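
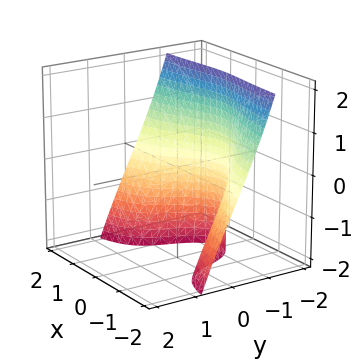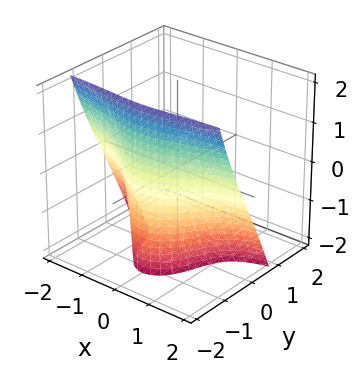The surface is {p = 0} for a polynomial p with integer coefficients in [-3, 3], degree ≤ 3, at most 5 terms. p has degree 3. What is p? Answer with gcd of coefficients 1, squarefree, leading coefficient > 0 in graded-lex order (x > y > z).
2*x^2*y + x^2*z + y^3 + 2

(a) Degree: the shape is more complex than any degree-2 surface, so deg p = 3.
(b) Reading off the gridlines: the surface avoids every integer x-axis point in the box; no z-intercept at any integer in the box.
(c) Fitting integer coefficients to these (and the overall shape) gives p.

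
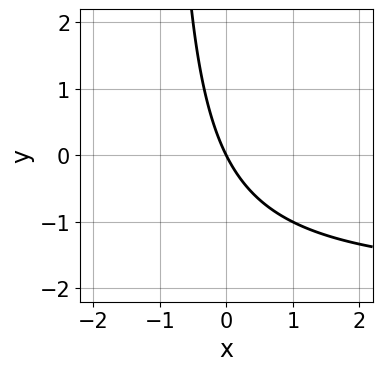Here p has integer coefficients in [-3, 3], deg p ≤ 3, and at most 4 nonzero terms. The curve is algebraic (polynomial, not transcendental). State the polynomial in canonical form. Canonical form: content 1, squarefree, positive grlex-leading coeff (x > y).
(a) Degree: the shape is more complex than any degree-1 curve, so deg p = 2.
(b) Reading off the gridlines: it meets the x-axis at x = 0 (among the integer gridlines); it meets the y-axis at y = 0 (among the integer gridlines).
(c) Fitting integer coefficients to these (and the overall shape) gives p.

x*y + 2*x + y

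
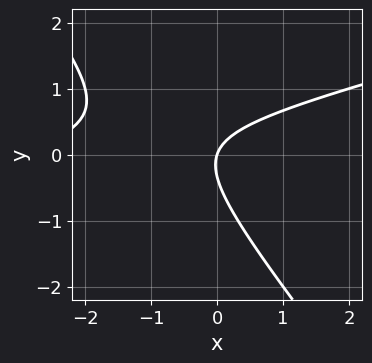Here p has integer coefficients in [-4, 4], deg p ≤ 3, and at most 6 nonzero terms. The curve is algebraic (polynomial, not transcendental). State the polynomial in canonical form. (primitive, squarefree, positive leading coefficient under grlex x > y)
x^2 - 3*x*y - 3*y^2 + 3*x - y

Degree: the shape is more complex than any degree-1 curve, so deg p = 2.
Reading off the gridlines: it crosses the x-axis at the gridline x = 0; it crosses the y-axis at the gridline y = 0.
Together with the visible shape, these determine p as stated.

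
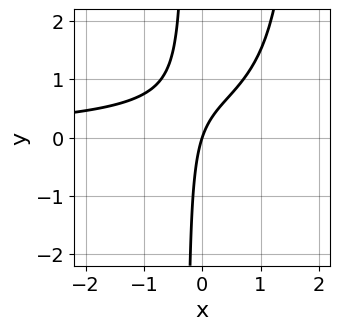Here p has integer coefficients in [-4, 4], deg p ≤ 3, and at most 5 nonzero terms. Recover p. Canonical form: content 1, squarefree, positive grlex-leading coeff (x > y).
2*x^2*y - 3*x*y + 3*x - y

The degree is 3 — the shape is more complex than any degree-2 curve.
Against the integer gridlines: one x-axis crossing is at x = 0; it meets the y-axis at y = 0 (among the integer gridlines).
Solving for integer coefficients yields p as stated.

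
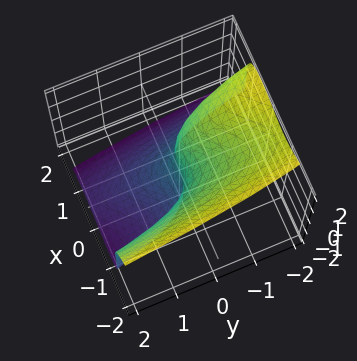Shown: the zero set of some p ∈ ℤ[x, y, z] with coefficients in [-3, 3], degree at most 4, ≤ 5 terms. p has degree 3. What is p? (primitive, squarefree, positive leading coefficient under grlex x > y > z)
First, deg p = 3.
Then, against the integer gridlines: it crosses the z-axis at the gridline z = 0; it meets the y-axis at y = 0 (among the integer gridlines); one x-axis crossing is at x = 0.
Finally, solving for integer coefficients yields p as stated.

3*x^3 - x*z^2 + z^3 + 3*y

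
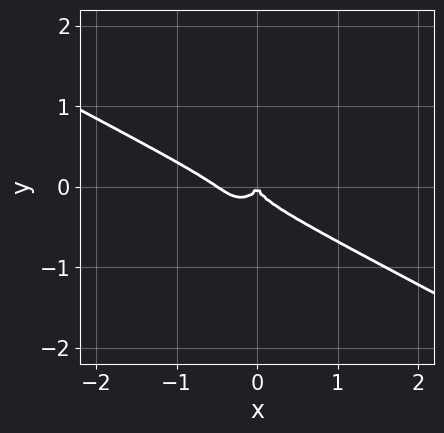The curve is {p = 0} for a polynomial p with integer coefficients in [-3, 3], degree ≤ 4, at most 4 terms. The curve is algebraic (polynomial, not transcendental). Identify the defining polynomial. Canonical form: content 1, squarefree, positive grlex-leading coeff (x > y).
1. The degree is 3 — no degree-2 curve has this shape.
2. From the axis intercepts and sections: one x-axis crossing is at x = 0; one y-axis crossing is at y = 0.
3. Matching integer coefficients to the picture gives p.

2*x^3 + 3*x^2*y + 3*y^3 + x^2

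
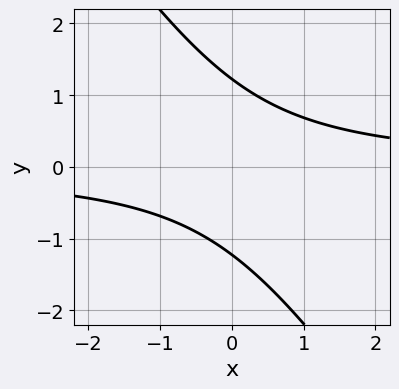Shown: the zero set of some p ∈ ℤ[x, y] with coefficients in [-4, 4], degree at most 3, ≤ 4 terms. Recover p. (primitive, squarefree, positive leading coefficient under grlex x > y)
3*x*y + 2*y^2 - 3

deg p = 2. The shape is more complex than any degree-1 curve.
Checking where it meets the axes: no x-intercept at any integer in the box.
Together with the visible shape, these determine p as stated.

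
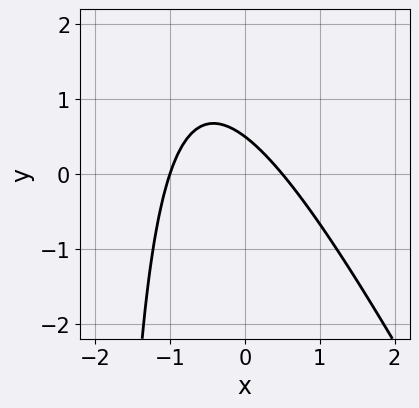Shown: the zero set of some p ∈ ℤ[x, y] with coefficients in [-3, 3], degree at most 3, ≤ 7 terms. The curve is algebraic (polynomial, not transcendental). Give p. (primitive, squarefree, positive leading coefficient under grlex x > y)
First, degree: a generic line meets the curve in up to 2 points, so deg p = 2.
Next, observable constraints: it meets the x-axis at x = -1 (among the integer gridlines).
Finally, these observations pin down the coefficients.

2*x^2 + x*y + x + 2*y - 1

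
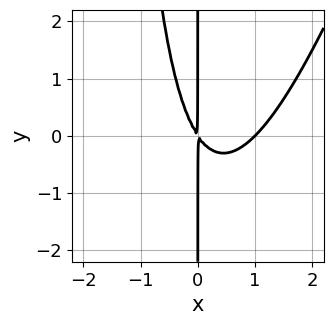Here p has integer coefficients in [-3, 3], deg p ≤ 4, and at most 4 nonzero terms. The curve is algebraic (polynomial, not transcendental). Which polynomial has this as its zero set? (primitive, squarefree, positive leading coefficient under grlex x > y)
3*x^3 - x^2*y - 3*x^2 - 2*x*y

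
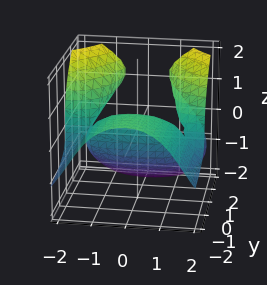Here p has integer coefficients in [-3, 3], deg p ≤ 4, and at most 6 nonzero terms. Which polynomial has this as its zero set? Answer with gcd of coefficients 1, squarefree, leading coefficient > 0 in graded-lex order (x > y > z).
First, degree: a generic line meets the surface in up to 3 points, so deg p = 3.
Next, checking where it meets the axes: the visible x-axis segment lies entirely on the surface; it meets the y-axis at y = 0 (among the integer gridlines); it crosses the z-axis at the gridline z = 0.
Finally, putting this together gives p.

x^2*y - z^3 + 2*y*z - 2*y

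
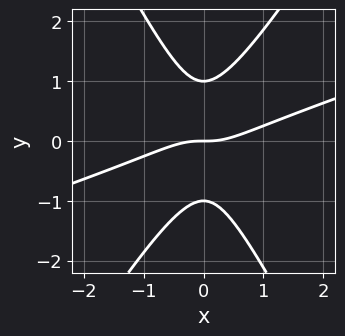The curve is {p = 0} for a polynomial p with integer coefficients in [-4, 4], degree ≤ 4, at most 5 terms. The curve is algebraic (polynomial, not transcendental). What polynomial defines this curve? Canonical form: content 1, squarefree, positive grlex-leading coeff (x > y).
(a) deg p = 3. A generic line meets the curve in up to 3 points.
(b) Observable constraints: the y-axis gridline crossings are at y ∈ {-1, 0, 1}; one x-axis crossing is at x = 0.
(c) Together with the visible shape, these determine p as stated.

x^3 - 3*x^2*y + y^3 - y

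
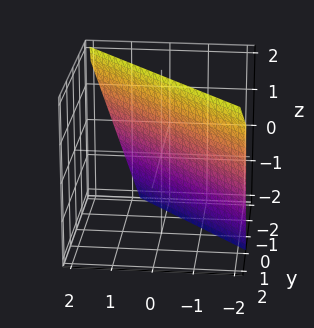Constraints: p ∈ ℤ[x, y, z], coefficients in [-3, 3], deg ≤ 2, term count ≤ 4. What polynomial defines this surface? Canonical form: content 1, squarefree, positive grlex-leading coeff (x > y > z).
First, degree: every cross-section is a straight line — this is a plane, so deg p = 1.
Then, from the axis intercepts and sections: it crosses the z-axis at the gridline z = 2.
Finally, these observations pin down the coefficients.

3*x + 3*y - z + 2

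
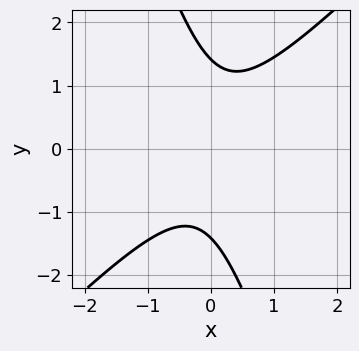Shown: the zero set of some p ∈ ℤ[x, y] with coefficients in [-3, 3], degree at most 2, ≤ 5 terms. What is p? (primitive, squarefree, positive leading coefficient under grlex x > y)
First, the degree is 2 — no degree-1 curve has this shape.
Next, checking where it meets the axes: it misses every integer gridline on the x-axis.
Finally, putting this together gives p.

3*x^2 - 2*x*y - y^2 + 2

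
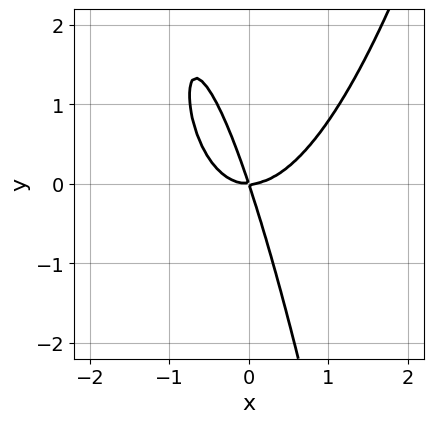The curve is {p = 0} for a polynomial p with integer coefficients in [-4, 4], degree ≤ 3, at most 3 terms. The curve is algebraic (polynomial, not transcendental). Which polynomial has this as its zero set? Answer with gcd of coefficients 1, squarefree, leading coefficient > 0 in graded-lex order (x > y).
1. The degree is 3 — a generic line meets the curve in up to 3 points.
2. From the visible intercepts: it meets the x-axis at x = 0 (among the integer gridlines); it crosses the y-axis at the gridline y = 0.
3. The integer polynomial consistent with all of this is the stated p.

3*x^3 - 3*x*y - y^2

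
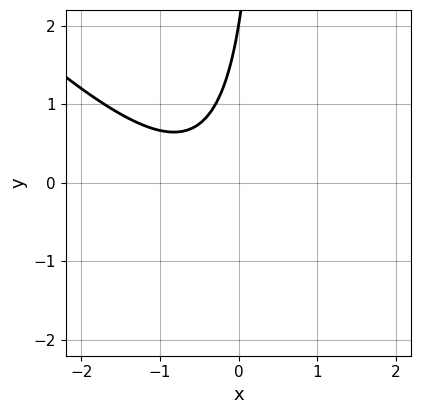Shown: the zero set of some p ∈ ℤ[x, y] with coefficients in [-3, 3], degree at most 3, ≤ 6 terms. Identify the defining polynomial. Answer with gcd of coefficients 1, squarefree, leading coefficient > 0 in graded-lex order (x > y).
(a) The degree is 2 — no degree-1 curve has this shape.
(b) Checking where it meets the axes: one y-axis crossing is at y = 2; the curve avoids every integer x-axis point in the box.
(c) Fitting integer coefficients to these (and the overall shape) gives p.

2*x^2 + 2*x*y + 2*x - y + 2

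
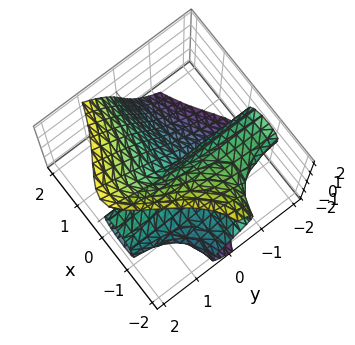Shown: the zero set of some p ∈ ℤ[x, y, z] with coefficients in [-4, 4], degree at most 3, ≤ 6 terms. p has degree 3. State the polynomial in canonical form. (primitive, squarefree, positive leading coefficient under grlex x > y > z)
2*x^2*y + y*z^2 - z^3 + 2*x*y - 2*x*z

1. deg p = 3. No degree-2 surface has this shape.
2. From the axis intercepts and sections: the visible y-axis segment lies entirely on the surface; one z-axis crossing is at z = 0; every point of the x-axis in the box is on the surface.
3. Together with the visible shape, these determine p as stated.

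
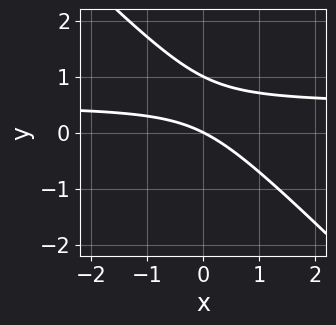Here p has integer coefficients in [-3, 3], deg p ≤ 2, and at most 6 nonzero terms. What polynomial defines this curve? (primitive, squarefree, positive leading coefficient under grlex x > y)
2*x*y + 2*y^2 - x - 2*y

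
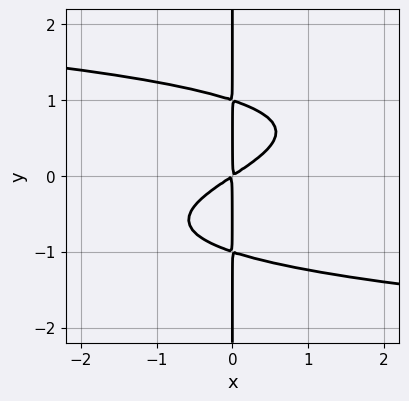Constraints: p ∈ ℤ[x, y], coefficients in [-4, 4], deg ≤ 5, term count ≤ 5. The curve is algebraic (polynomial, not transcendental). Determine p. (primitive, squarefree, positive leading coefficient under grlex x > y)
3*x*y^3 + 2*x^2 - 3*x*y

(a) deg p = 4. No degree-3 curve has this shape.
(b) Observable constraints: every point of the y-axis in the box is on the curve.
(c) Together with the visible shape, these determine p as stated.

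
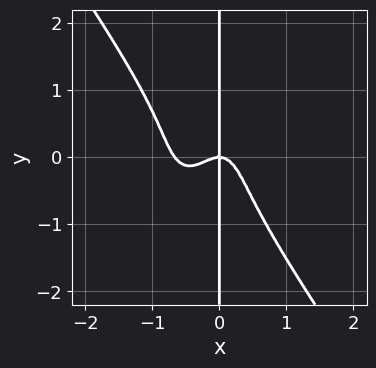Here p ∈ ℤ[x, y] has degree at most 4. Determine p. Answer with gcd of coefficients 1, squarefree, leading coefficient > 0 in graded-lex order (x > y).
3*x^4 + x*y^3 + 2*x^3 + x*y

First, deg p = 4. No degree-3 curve has this shape.
Then, from the axis intercepts and sections: every point of the y-axis in the box is on the curve; one x-axis crossing is at x = 0.
Finally, fitting integer coefficients to these (and the overall shape) gives p.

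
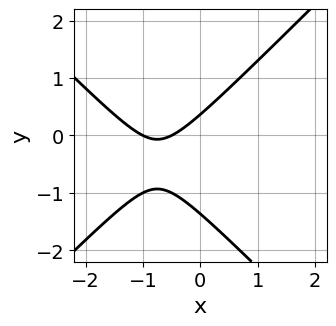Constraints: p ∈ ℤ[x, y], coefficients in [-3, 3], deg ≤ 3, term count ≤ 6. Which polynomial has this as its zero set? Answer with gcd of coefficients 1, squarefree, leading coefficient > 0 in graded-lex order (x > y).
2*x^2 - 2*y^2 + 3*x - 2*y + 1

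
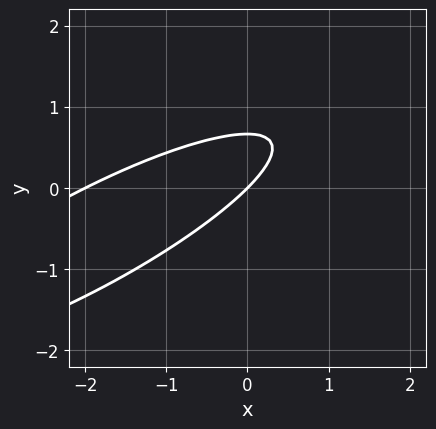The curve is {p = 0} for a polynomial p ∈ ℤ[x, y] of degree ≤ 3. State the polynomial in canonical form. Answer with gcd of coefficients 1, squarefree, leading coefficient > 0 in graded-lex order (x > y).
x^2 - 3*x*y + 3*y^2 + 2*x - 2*y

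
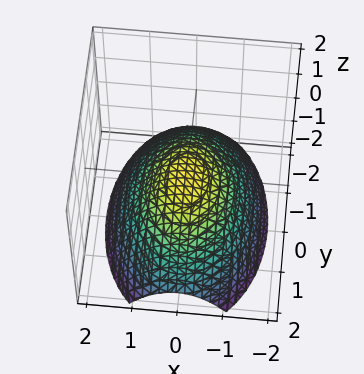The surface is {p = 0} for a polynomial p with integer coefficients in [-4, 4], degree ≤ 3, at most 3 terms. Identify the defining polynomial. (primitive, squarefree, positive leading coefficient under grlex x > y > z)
1. deg p = 2.
2. Symmetries: mirror symmetry y ↦ −y ⇒ only even powers of y; mirror symmetry x ↦ −x ⇒ only even powers of x.
3. Reading off the gridlines: one x-axis crossing is at x = 0; one z-axis crossing is at z = 0; it crosses the y-axis at the gridline y = 0.
4. These observations pin down the coefficients.

2*x^2 + y^2 + 3*z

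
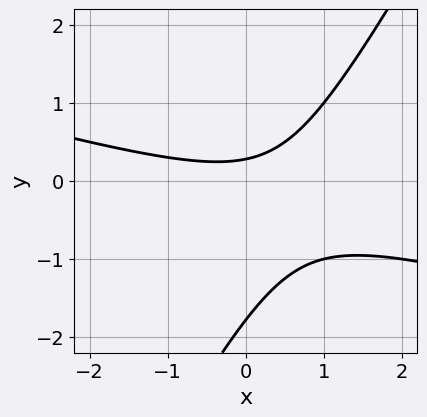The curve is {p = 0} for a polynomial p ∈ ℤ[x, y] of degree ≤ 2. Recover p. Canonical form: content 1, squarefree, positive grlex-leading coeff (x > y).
1. The degree is 2 — the shape is more complex than any degree-1 curve.
2. Against the integer gridlines: the curve avoids every integer x-axis point in the box.
3. These observations pin down the coefficients.

x^2 + 3*x*y - 2*y^2 - 3*y + 1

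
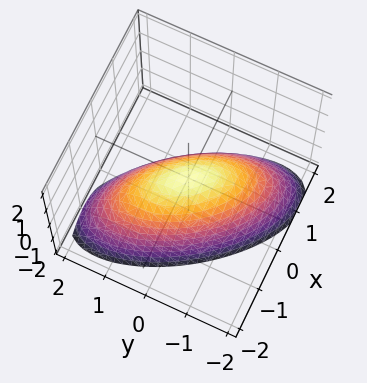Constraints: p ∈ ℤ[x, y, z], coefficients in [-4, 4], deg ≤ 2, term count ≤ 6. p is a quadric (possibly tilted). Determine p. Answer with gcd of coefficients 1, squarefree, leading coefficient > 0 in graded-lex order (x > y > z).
The degree is 2 — a generic line meets the surface in up to 2 points.
From the visible intercepts: it meets the x-axis at x = 0 (among the integer gridlines); it crosses the y-axis at the gridline y = 0; it meets the z-axis at z = 0 (among the integer gridlines).
Together with the visible shape, these determine p as stated.

3*x^2 + 3*x*y + 2*y^2 + 3*z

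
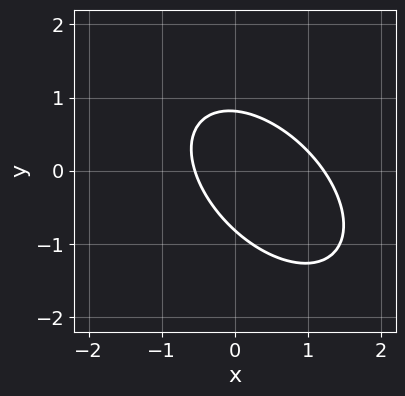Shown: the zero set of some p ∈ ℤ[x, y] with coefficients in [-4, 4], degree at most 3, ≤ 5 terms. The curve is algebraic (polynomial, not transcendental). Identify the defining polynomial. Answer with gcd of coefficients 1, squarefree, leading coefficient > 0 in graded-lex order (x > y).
First, deg p = 2.
Finally, the integer polynomial consistent with all of this is the stated p.

3*x^2 + 3*x*y + 3*y^2 - 2*x - 2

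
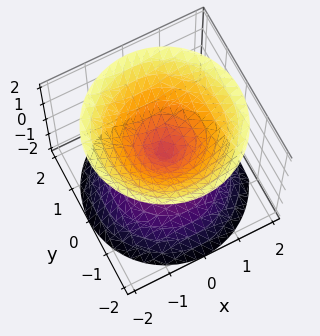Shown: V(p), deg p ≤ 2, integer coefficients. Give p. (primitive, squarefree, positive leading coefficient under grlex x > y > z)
First, the picture has 2 separate pieces. They look like related sheets of one shape, so recover p as a whole.
Then, the degree is 2 — two nappes meeting at a single point; a quadric.
Next, symmetries: the z ↦ −z reflection is a symmetry, so z appears only in even powers; the surface is invariant under rotation about z: p = q(x² + y², z).
Then, against the integer gridlines: one y-axis crossing is at y = 0; one z-axis crossing is at z = 0; it meets the x-axis at x = 0 (among the integer gridlines); a circular section at z = -1 has radius exactly 1.
Finally, solving for integer coefficients yields p as stated.

x^2 + y^2 - z^2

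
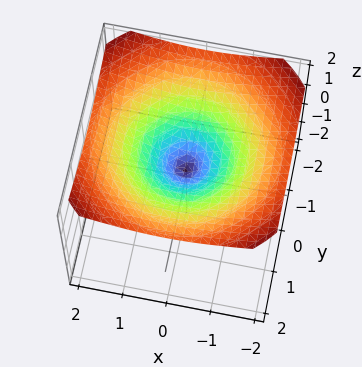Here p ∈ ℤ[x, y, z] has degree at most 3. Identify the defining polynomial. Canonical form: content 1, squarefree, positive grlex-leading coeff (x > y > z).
3*z^3 - 3*x^2 - 3*y^2 - z^2

1. Degree: the shape is more complex than any degree-2 surface, so deg p = 3.
2. Solving for integer coefficients yields p as stated.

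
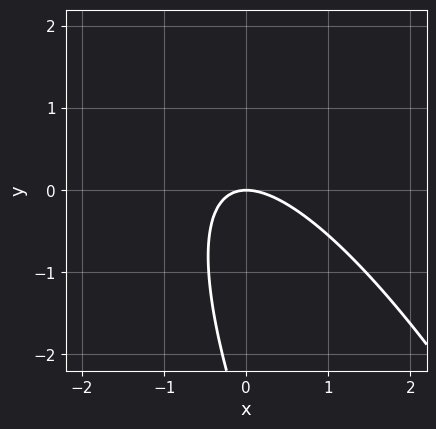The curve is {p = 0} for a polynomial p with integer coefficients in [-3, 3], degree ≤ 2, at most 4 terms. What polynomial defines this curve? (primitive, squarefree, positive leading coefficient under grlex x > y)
First, deg p = 2. No degree-1 curve has this shape.
Next, against the integer gridlines: it meets the y-axis at y = 0 (among the integer gridlines); it crosses the x-axis at the gridline x = 0.
Finally, the integer polynomial consistent with all of this is the stated p.

3*x^2 + 3*x*y + y^2 + 3*y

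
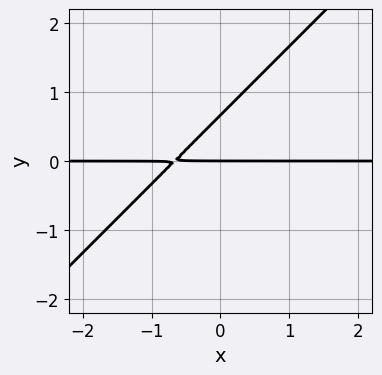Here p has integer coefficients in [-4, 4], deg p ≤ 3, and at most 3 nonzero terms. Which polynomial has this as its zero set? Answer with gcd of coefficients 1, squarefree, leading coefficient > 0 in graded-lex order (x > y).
Degree: a generic line meets the curve in up to 2 points, so deg p = 2.
Reading off the gridlines: every point of the x-axis in the box is on the curve; one y-axis crossing is at y = 0.
Assembling these constraints gives the stated polynomial.

3*x*y - 3*y^2 + 2*y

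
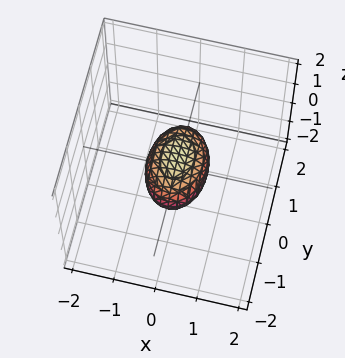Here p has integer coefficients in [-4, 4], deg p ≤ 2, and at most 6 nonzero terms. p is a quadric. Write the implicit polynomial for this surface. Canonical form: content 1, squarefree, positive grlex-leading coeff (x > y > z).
2*x^2 + y^2 + 2*z^2 - 1

1. Degree: a closed, bounded, convex surface; a quadric, so deg p = 2.
2. Symmetries: it's symmetric under y → −y, forcing even powers of y; it's symmetric under x → −x, forcing even powers of x; mirror symmetry z ↦ −z ⇒ only even powers of z.
3. From the visible intercepts: among the integer gridlines, it crosses the y-axis at y ∈ {-1, 1}.
4. Fitting integer coefficients to these (and the overall shape) gives p.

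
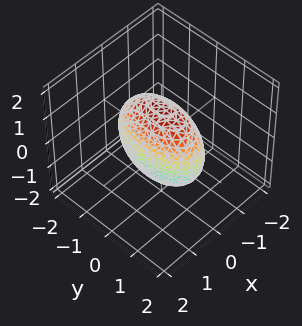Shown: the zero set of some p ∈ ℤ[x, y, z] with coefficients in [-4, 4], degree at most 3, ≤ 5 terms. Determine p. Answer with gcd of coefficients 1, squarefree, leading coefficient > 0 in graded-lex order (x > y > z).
1. deg p = 2. Bounded and convex; a quadric.
2. Symmetries: it's symmetric under y → −y, forcing even powers of y; it's symmetric under x → −x, forcing even powers of x; mirror symmetry z ↦ −z ⇒ only even powers of z.
3. Solving for integer coefficients yields p as stated.

3*x^2 + y^2 + z^2 - 2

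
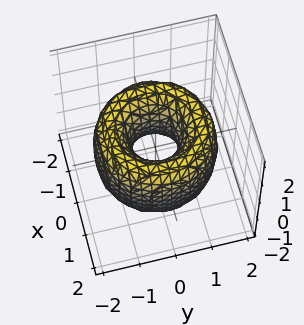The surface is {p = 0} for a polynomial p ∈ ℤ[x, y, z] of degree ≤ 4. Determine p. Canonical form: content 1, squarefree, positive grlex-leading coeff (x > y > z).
x^4 + 2*x^2*y^2 + y^4 - 3*x^2 - 3*y^2 + z^2 + 1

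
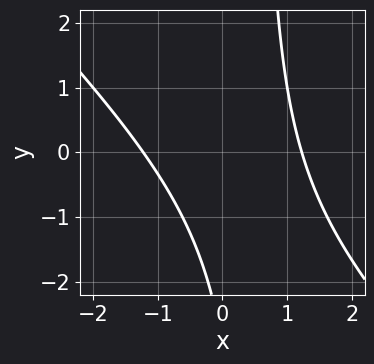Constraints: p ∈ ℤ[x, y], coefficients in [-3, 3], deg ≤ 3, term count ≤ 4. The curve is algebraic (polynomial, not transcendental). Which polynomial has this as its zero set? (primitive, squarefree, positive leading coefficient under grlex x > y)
2*x^2 + 2*x*y - y - 3

1. The degree is 2 — the shape is more complex than any degree-1 curve.
2. From the visible intercepts: it misses every integer gridline on the y-axis.
3. These observations pin down the coefficients.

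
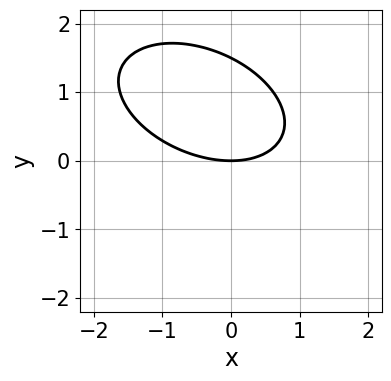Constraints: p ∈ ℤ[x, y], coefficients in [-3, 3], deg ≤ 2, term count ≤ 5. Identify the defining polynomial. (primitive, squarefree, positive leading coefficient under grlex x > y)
(a) deg p = 2.
(b) Observable constraints: it meets the x-axis at x = 0 (among the integer gridlines); it crosses the y-axis at the gridline y = 0.
(c) Putting this together gives p.

x^2 + x*y + 2*y^2 - 3*y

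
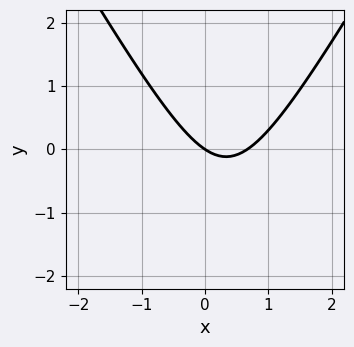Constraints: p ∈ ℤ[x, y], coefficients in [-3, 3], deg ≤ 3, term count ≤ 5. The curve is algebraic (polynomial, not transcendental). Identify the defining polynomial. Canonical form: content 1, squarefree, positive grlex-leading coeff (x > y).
3*x^2 - y^2 - 2*x - 3*y

First, deg p = 2. A generic line meets the curve in up to 2 points.
Next, observable constraints: one y-axis crossing is at y = 0; one x-axis crossing is at x = 0.
Finally, the integer polynomial consistent with all of this is the stated p.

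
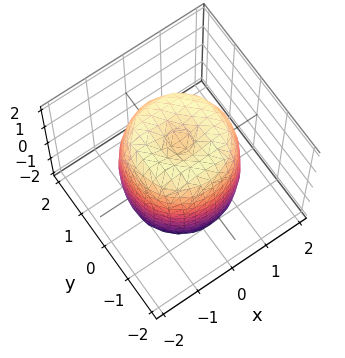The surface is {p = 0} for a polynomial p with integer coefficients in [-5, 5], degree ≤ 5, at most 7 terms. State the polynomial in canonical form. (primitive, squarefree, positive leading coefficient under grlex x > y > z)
First, degree: a generic line meets the surface in up to 4 points, so deg p = 4.
Then, symmetries: rotational symmetry about the z-axis ⇒ p depends on x, y only through x² + y².
Then, from the axis intercepts and sections: a circular section at z = -1 has radius between 1 and 2.
Finally, the integer polynomial consistent with all of this is the stated p.

2*x^4 + 4*x^2*y^2 + 2*y^4 - 3*x^2 - 3*y^2 + z^2 - 2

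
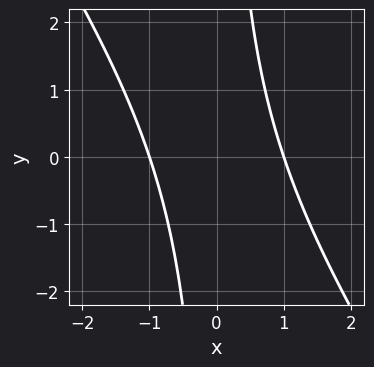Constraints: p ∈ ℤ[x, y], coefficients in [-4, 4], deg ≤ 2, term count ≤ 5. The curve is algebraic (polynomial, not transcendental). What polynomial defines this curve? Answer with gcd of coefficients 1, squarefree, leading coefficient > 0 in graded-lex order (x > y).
3*x^2 + 2*x*y - 3

deg p = 2. A generic line meets the curve in up to 2 points.
From the visible intercepts: no y-intercept at any integer in the box; among the integer gridlines, it crosses the x-axis at x ∈ {-1, 1}.
The integer polynomial consistent with all of this is the stated p.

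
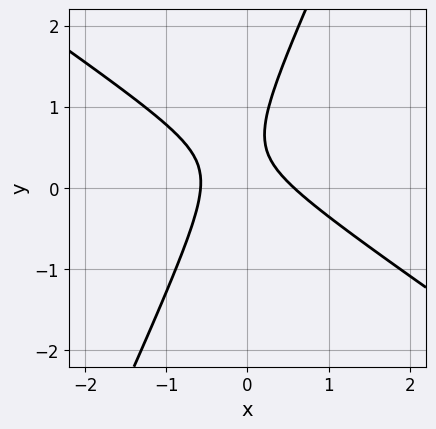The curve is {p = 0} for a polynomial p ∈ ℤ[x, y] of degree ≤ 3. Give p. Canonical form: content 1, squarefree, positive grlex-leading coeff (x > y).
3*x^2 + 3*x*y - 2*y^2 + 2*y - 1

1. The degree is 2 — the shape is more complex than any degree-1 curve.
2. Reading off the gridlines: no y-intercept at any integer in the box.
3. Matching integer coefficients to the picture gives p.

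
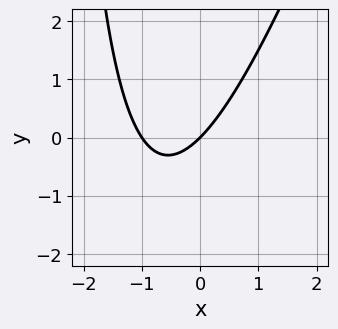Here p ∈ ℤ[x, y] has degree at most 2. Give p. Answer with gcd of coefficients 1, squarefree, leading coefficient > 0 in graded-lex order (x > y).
3*x^2 - x*y + 3*x - 3*y

1. The degree is 2 — the shape is more complex than any degree-1 curve.
2. From the visible intercepts: the x-axis gridline crossings are at x ∈ {-1, 0}; one y-axis crossing is at y = 0.
3. These observations pin down the coefficients.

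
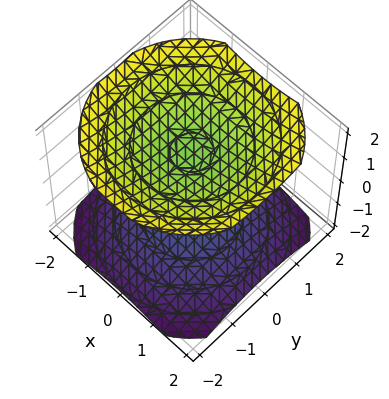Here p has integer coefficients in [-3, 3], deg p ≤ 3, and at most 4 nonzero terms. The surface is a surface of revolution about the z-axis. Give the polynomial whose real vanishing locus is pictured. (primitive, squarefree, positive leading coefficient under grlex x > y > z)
First, there are 2 components. Treating them together as one polynomial.
Then, degree: no degree-1 surface has this shape, so deg p = 2.
Next, symmetries: the z-axis is an axis of rotation, so x and y enter only as x² + y².
Then, from the axis intercepts and sections: it misses every integer gridline on the x-axis; no y-intercept at any integer in the box.
Finally, these observations pin down the coefficients.

x^2 + y^2 - 2*z^2 + 3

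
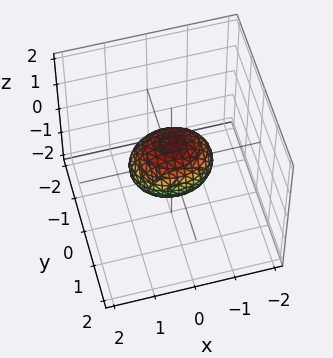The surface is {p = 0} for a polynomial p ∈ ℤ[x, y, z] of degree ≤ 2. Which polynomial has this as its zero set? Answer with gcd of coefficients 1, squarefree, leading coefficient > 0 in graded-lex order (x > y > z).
First, deg p = 2.
Then, symmetries: it's symmetric under x → −x, forcing even powers of x; mirror symmetry y ↦ −y ⇒ only even powers of y; mirror symmetry z ↦ −z ⇒ only even powers of z.
Next, reading off the gridlines: among the integer gridlines, it crosses the x-axis at x ∈ {-1, 1}.
Finally, assembling these constraints gives the stated polynomial.

2*x^2 + 3*y^2 + 3*z^2 - 2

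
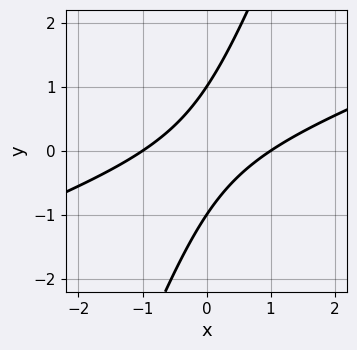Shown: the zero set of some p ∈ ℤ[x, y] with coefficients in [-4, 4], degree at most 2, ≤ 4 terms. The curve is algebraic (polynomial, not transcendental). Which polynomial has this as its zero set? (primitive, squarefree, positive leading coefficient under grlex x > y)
(a) deg p = 2.
(b) Observable constraints: the y-axis gridline crossings are at y ∈ {-1, 1}; the x-axis gridline crossings are at x ∈ {-1, 1}.
(c) The integer polynomial consistent with all of this is the stated p.

x^2 - 3*x*y + y^2 - 1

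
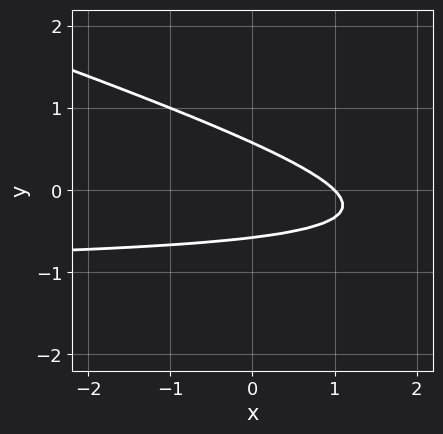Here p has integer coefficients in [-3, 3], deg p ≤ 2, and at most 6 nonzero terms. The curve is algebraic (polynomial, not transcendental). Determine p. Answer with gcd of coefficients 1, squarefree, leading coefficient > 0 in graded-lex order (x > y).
x*y + 3*y^2 + x - 1

(a) deg p = 2. The shape is more complex than any degree-1 curve.
(b) Observable constraints: it crosses the x-axis at the gridline x = 1.
(c) Matching integer coefficients to the picture gives p.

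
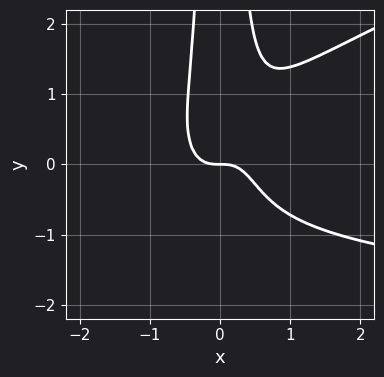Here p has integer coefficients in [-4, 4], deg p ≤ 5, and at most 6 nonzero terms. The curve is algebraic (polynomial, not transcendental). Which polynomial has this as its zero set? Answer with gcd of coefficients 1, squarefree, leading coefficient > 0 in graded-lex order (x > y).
The degree is 4 — the shape is more complex than any degree-3 curve.
Checking where it meets the axes: one y-axis crossing is at y = 0; it crosses the x-axis at the gridline x = 0.
Together with the visible shape, these determine p as stated.

x^3*y - 3*x^2*y^2 + 3*x^3 + y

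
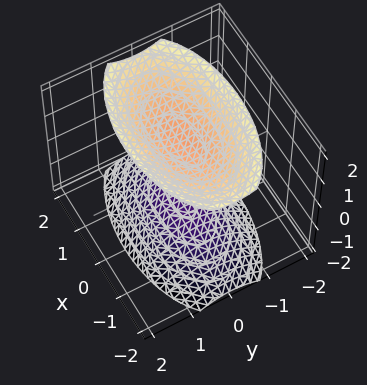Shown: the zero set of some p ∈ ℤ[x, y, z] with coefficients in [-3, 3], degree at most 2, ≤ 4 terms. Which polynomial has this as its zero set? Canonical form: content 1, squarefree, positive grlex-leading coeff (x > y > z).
x^2 + 3*y^2 - 2*z^2 + 3

1. There are 2 components.
2. The degree is 2 — two sheets facing apart; a quadric.
3. Symmetries: mirror symmetry z ↦ −z ⇒ only even powers of z; it's symmetric under x → −x, forcing even powers of x; it's symmetric under y → −y, forcing even powers of y.
4. Against the integer gridlines: it misses every integer gridline on the y-axis; no x-intercept at any integer in the box.
5. These observations pin down the coefficients.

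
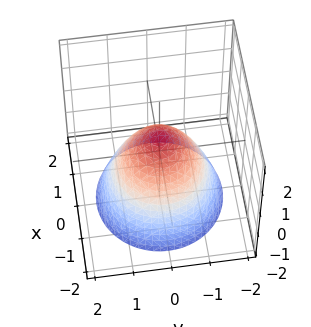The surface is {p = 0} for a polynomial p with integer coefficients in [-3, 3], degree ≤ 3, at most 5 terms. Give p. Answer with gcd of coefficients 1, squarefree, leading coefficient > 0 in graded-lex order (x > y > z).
(a) deg p = 2. The shape is more complex than any degree-1 surface.
(b) By symmetry, every cross-section ⟂ z is a circle, so x, y appear only via x² + y².
(c) From the axis intercepts and sections: a circular section at z = -1 has radius between 1 and 2.
(d) Matching integer coefficients to the picture gives p.

3*x^2 + 3*y^2 + 3*z - 2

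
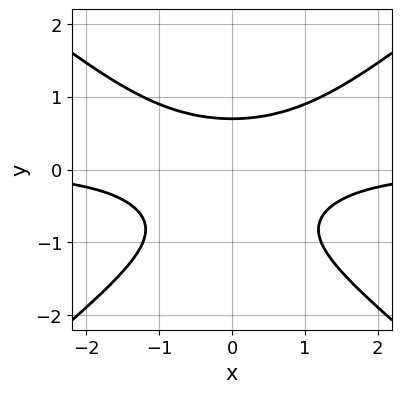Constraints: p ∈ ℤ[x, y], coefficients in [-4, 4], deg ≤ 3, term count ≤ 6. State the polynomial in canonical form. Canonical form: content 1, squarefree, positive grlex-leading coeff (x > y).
2*x^2*y - 3*y^3 - 2*y^2 + 2

1. Degree: no degree-2 curve has this shape, so deg p = 3.
2. Symmetries: the x ↦ −x reflection is a symmetry, so x appears only in even powers.
3. From the axis intercepts and sections: no x-intercept at any integer in the box.
4. Solving for integer coefficients yields p as stated.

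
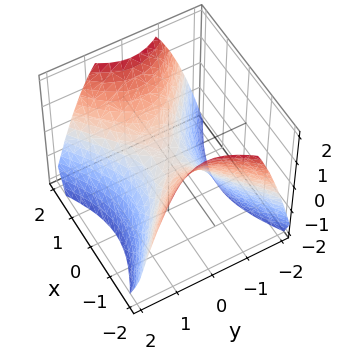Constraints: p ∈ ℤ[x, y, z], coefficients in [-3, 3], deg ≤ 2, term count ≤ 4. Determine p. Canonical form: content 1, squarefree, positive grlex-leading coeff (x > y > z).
First, deg p = 2. A hyperbolic paraboloid; a quadric.
Then, symmetries: the y ↦ −y reflection is a symmetry, so y appears only in even powers; mirror symmetry x ↦ −x ⇒ only even powers of x.
Next, from the axis intercepts and sections: it crosses the z-axis at the gridline z = 0; it crosses the x-axis at the gridline x = 0.
Finally, putting this together gives p.

2*x^2 - 3*y^2 - 3*z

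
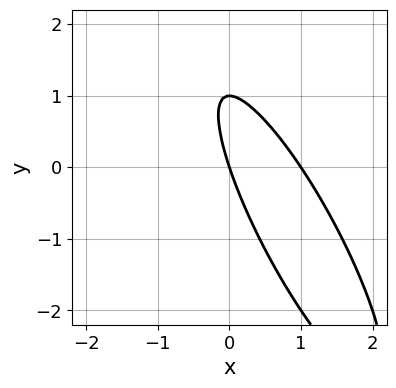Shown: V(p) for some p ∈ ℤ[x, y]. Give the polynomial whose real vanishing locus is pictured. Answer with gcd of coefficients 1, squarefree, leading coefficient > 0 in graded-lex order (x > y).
3*x^2 + 3*x*y + y^2 - 3*x - y

(a) deg p = 2. A generic line meets the curve in up to 2 points.
(b) Checking where it meets the axes: among the integer gridlines, it crosses the y-axis at y ∈ {0, 1}; among the integer gridlines, it crosses the x-axis at x ∈ {0, 1}.
(c) Assembling these constraints gives the stated polynomial.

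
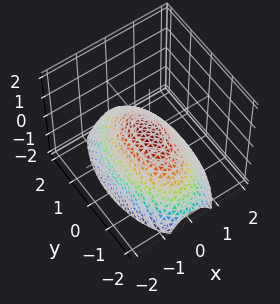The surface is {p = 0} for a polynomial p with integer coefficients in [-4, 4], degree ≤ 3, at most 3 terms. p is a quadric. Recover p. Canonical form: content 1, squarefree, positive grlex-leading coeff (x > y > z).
First, deg p = 2.
Then, symmetries: the y ↦ −y reflection is a symmetry, so y appears only in even powers; the x ↦ −x reflection is a symmetry, so x appears only in even powers.
Next, reading off the gridlines: it crosses the y-axis at the gridline y = 0; it crosses the z-axis at the gridline z = 0.
Finally, putting this together gives p.

3*x^2 + y^2 + 3*z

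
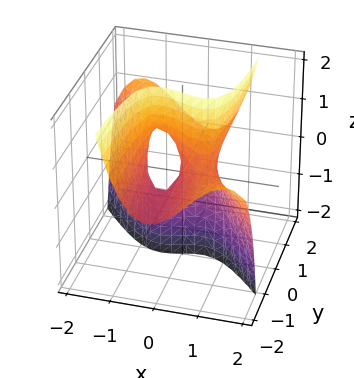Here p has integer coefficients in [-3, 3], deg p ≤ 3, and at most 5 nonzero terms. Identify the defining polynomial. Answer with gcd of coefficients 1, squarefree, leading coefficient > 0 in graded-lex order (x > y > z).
3*x^3 + 3*x^2*y - 3*y*z - 2*x

(a) The degree is 3 — the shape is more complex than any degree-2 surface.
(b) Reading off the gridlines: the visible y-axis segment lies entirely on the surface; every point of the z-axis in the box is on the surface; it meets the x-axis at x = 0 (among the integer gridlines).
(c) Fitting integer coefficients to these (and the overall shape) gives p.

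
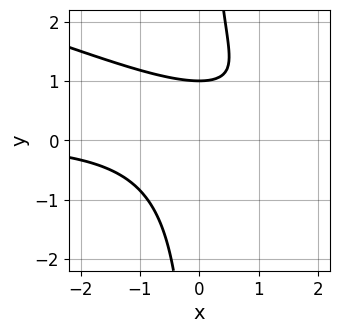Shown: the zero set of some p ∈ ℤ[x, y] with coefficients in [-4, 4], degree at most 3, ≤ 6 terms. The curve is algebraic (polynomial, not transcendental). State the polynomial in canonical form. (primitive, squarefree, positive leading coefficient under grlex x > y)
x^2*y + 3*x*y^2 - 3*x*y - 3*y + 3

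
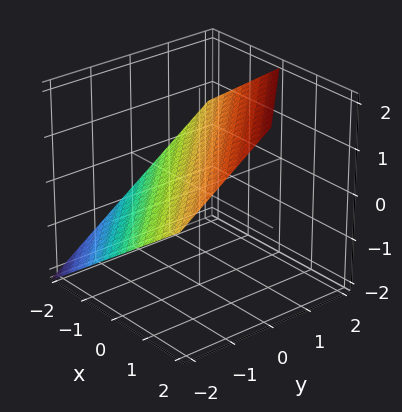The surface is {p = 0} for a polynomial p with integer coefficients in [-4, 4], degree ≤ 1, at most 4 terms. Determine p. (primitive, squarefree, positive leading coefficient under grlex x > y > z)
Degree: the surface is flat (a plane), so deg p = 1.
From the visible intercepts: it meets the x-axis at x = -1 (among the integer gridlines); one y-axis crossing is at y = -1.
Matching integer coefficients to the picture gives p.

2*x + 2*y - 3*z + 2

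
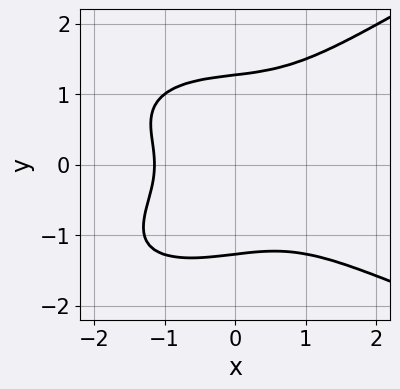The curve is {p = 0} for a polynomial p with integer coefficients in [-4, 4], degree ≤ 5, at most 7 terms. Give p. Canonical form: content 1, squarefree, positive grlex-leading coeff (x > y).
First, deg p = 4. A generic line meets the curve in up to 4 points.
Finally, solving for integer coefficients yields p as stated.

x*y^3 - 3*y^4 + 2*x^3 + 3*y^2 + 3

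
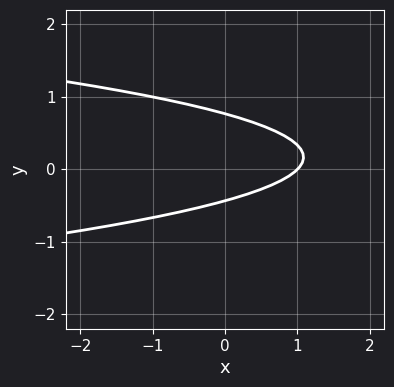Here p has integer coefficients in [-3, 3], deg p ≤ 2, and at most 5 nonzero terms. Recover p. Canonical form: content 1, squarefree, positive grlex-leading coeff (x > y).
Degree: no degree-1 curve has this shape, so deg p = 2.
From the axis intercepts and sections: it crosses the x-axis at the gridline x = 1.
Fitting integer coefficients to these (and the overall shape) gives p.

3*y^2 + x - y - 1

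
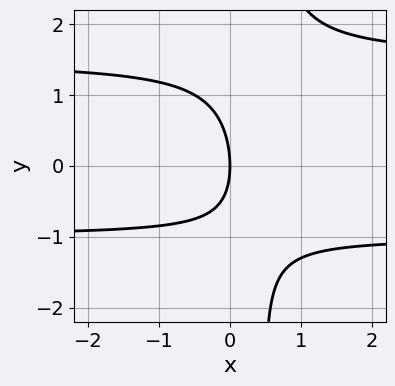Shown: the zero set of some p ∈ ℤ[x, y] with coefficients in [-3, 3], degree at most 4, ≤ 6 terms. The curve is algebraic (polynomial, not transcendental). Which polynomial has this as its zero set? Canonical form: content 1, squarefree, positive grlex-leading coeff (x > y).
(a) Degree: the shape is more complex than any degree-2 curve, so deg p = 3.
(b) Reading off the gridlines: it meets the x-axis at x = 0 (among the integer gridlines); it crosses the y-axis at the gridline y = 0.
(c) Putting this together gives p.

2*x*y^2 - x*y - y^2 - 3*x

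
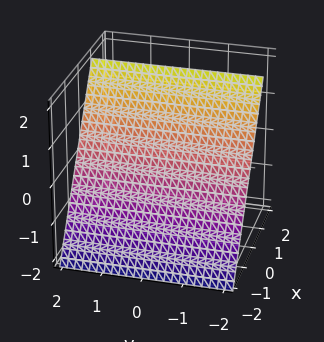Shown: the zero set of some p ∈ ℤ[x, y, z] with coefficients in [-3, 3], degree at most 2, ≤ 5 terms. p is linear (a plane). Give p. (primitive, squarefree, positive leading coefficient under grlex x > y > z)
3*x - 2*z + 2

(a) deg p = 1.
(b) From the visible intercepts: the surface avoids every integer y-axis point in the box; it meets the z-axis at z = 1 (among the integer gridlines).
(c) These observations pin down the coefficients.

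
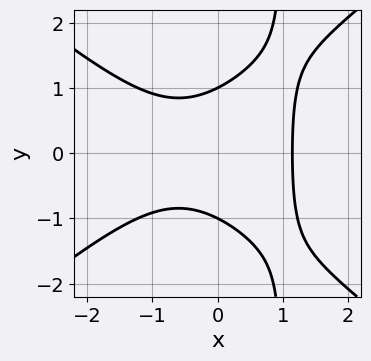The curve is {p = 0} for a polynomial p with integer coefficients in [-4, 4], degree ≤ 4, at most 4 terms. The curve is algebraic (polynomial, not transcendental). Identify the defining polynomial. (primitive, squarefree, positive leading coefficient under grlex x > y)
1. The degree is 3 — no degree-2 curve has this shape.
2. Symmetries: mirror symmetry y ↦ −y ⇒ only even powers of y.
3. From the visible intercepts: among the integer gridlines, it crosses the y-axis at y ∈ {-1, 1}.
4. Fitting integer coefficients to these (and the overall shape) gives p.

2*x^3 - 3*x*y^2 + 3*y^2 - 3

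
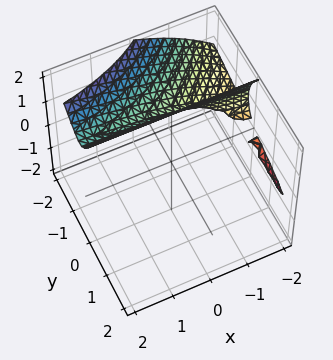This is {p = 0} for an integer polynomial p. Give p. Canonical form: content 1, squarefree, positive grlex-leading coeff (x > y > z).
x*y^2 - z^3 + 3*y^2 + 3*y*z + 2*z^2

1. The picture has 2 separate pieces.
2. The degree is 3 — a generic line meets the surface in up to 3 points.
3. From the axis intercepts and sections: it crosses the z-axis at the gridline z = 2; every point of the x-axis in the box is on the surface.
4. Solving for integer coefficients yields p as stated.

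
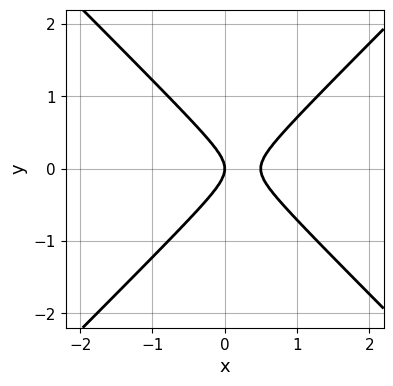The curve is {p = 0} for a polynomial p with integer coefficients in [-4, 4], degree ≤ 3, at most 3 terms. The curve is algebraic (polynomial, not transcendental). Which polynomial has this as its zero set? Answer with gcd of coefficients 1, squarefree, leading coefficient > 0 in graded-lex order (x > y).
2*x^2 - 2*y^2 - x

First, degree: the shape is more complex than any degree-1 curve, so deg p = 2.
Then, symmetries: it's symmetric under y → −y, forcing even powers of y.
Then, against the integer gridlines: it crosses the y-axis at the gridline y = 0; it crosses the x-axis at the gridline x = 0.
Finally, putting this together gives p.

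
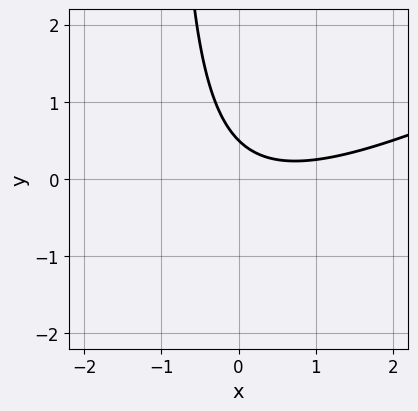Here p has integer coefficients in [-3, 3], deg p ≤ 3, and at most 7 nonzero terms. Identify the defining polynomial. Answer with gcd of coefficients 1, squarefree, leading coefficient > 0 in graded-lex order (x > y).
x^2 - 2*x*y - x - 2*y + 1

First, deg p = 2. No degree-1 curve has this shape.
Then, observable constraints: no x-intercept at any integer in the box.
Finally, matching integer coefficients to the picture gives p.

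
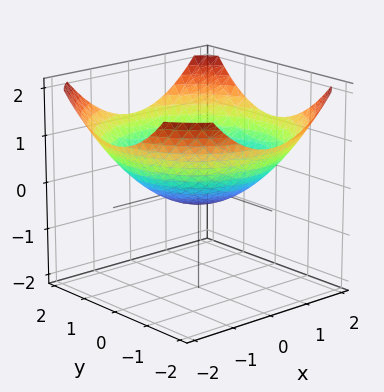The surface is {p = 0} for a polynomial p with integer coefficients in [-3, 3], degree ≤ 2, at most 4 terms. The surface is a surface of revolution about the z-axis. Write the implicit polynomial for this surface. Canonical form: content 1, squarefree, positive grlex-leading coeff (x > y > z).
x^2 + y^2 - 3*z - 1

deg p = 2.
Symmetries: the surface is invariant under rotation about z: p = q(x² + y², z).
From the axis intercepts and sections: among the integer gridlines, it crosses the y-axis at y ∈ {-1, 1}; a circular section at z = 0 has radius exactly 1.
Matching integer coefficients to the picture gives p.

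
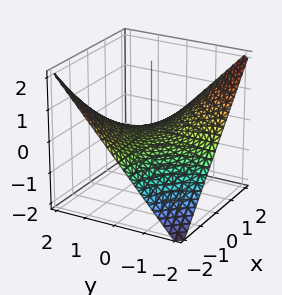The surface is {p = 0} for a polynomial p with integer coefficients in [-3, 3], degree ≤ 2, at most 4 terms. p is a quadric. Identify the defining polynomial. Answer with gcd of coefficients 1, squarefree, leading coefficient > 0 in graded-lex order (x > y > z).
x*y + 2*z

deg p = 2. A hyperbolic paraboloid; a quadric.
From the visible intercepts: every point of the x-axis in the box is on the surface; every point of the y-axis in the box is on the surface; it meets the z-axis at z = 0 (among the integer gridlines).
The integer polynomial consistent with all of this is the stated p.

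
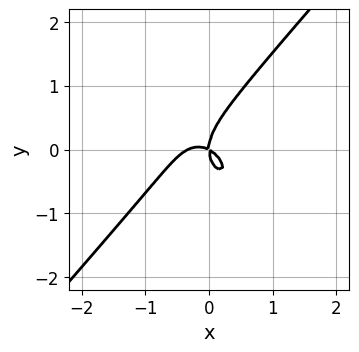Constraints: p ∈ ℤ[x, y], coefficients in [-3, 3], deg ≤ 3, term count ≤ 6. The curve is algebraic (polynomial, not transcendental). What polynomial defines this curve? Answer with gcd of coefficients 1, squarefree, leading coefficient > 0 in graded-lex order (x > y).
1. Degree: a generic line meets the curve in up to 3 points, so deg p = 3.
2. Reading off the gridlines: it meets the y-axis at y = 0 (among the integer gridlines); it crosses the x-axis at the gridline x = 0.
3. Fitting integer coefficients to these (and the overall shape) gives p.

3*x^3 - 2*y^3 + x^2 + 2*x*y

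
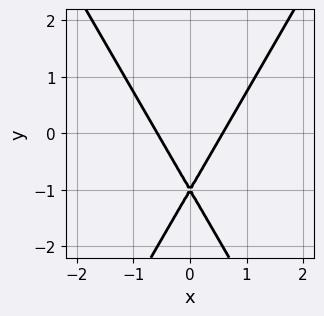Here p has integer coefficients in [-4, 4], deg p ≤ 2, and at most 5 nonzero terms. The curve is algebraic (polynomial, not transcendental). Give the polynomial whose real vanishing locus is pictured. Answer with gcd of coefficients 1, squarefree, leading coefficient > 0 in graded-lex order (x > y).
3*x^2 - y^2 - 2*y - 1

The degree is 2 — no degree-1 curve has this shape.
Symmetries: mirror symmetry x ↦ −x ⇒ only even powers of x.
Reading off the gridlines: it crosses the y-axis at the gridline y = -1.
These observations pin down the coefficients.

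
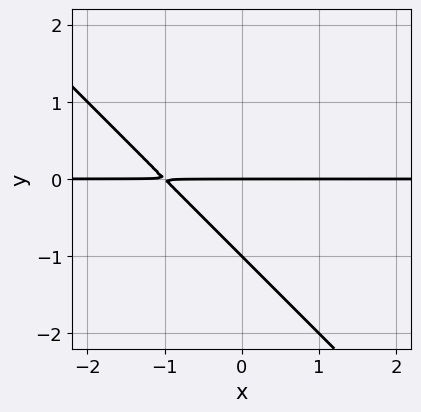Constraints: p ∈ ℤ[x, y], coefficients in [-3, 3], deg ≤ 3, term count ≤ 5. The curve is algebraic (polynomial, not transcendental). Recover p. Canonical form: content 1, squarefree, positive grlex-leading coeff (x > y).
1. deg p = 2.
2. Observable constraints: the visible x-axis segment lies entirely on the curve; the y-axis gridline crossings are at y ∈ {-1, 0}.
3. These observations pin down the coefficients.

x*y + y^2 + y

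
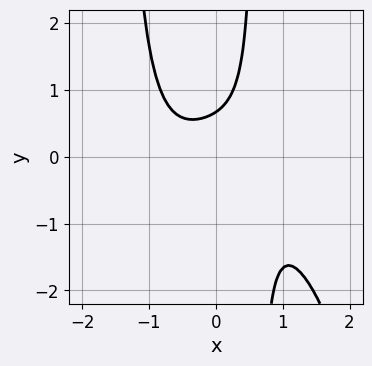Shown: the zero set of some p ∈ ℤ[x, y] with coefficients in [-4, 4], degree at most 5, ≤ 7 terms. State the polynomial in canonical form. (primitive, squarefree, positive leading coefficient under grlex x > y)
1. deg p = 4. The shape is more complex than any degree-3 curve.
2. From the axis intercepts and sections: it misses every integer gridline on the x-axis.
3. Together with the visible shape, these determine p as stated.

3*x^4 + 3*x^2*y + 3*x*y - 3*y + 2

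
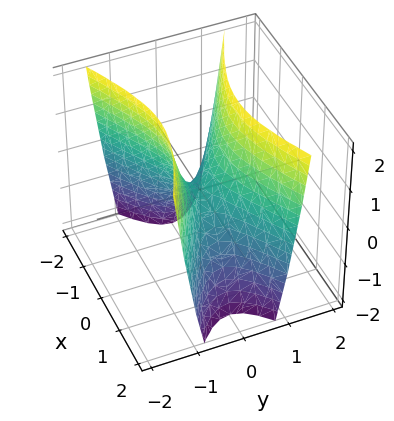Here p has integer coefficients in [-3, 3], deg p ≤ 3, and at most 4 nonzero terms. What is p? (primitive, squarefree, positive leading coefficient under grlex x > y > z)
1. Degree: a saddle surface; a quadric, so deg p = 2.
2. Symmetries: the y ↦ −y reflection is a symmetry, so y appears only in even powers; mirror symmetry x ↦ −x ⇒ only even powers of x.
3. Checking where it meets the axes: it crosses the y-axis at the gridline y = 0; it crosses the x-axis at the gridline x = 0.
4. Together with the visible shape, these determine p as stated.

x^2 - 3*y^2 + z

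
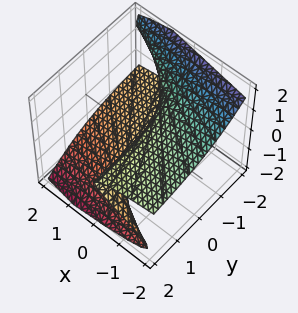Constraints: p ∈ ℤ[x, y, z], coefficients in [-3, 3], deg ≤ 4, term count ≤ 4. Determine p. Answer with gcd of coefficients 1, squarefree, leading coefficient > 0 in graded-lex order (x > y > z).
3*y*z^2 + 3*z^3 + 2*x

First, the degree is 3 — the shape is more complex than any degree-2 surface.
Then, against the integer gridlines: it crosses the x-axis at the gridline x = 0; it crosses the z-axis at the gridline z = 0.
Finally, putting this together gives p. Check: (0, -1, 0) on the y-axis lies on the surface, and p(0, -1, 0) = 0. ✓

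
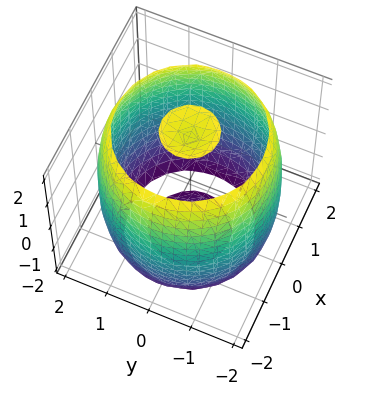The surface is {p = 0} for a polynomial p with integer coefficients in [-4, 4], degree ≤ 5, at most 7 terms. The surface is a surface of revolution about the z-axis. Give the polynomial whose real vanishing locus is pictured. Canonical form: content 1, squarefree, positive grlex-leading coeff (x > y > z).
x^4 + 2*x^2*y^2 + y^4 - 3*x^2 - 3*y^2 + z^2 - 3

I count 3 distinct pieces.
deg p = 4.
Symmetry: the surface is invariant under rotation about z: p = q(x² + y², z).
Checking where it meets the axes: a circular section at z = -1 has radius between 1 and 2.
Solving for integer coefficients yields p as stated.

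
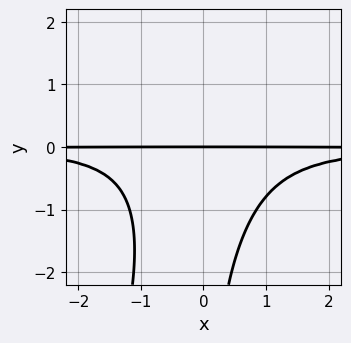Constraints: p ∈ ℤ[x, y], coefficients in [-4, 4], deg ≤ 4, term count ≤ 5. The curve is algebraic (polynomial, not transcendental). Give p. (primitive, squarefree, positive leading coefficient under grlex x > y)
First, degree: a generic line meets the curve in up to 4 points, so deg p = 4.
Next, reading off the gridlines: every point of the x-axis in the box is on the curve; it meets the y-axis at y = 0 (among the integer gridlines).
Finally, assembling these constraints gives the stated polynomial.

3*x^2*y^2 - x*y^3 + 3*y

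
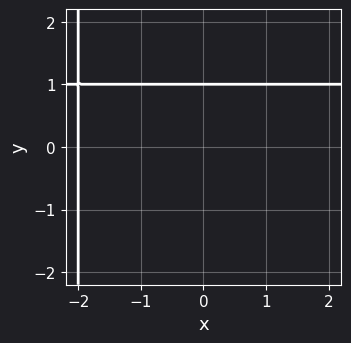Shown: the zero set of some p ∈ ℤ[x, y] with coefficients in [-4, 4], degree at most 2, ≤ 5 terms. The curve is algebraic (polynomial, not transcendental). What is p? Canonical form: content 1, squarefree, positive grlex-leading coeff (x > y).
First, deg p = 2. The shape is more complex than any degree-1 curve.
Then, from the visible intercepts: it crosses the x-axis at the gridline x = -2; one y-axis crossing is at y = 1.
Finally, together with the visible shape, these determine p as stated.

x*y - x + 2*y - 2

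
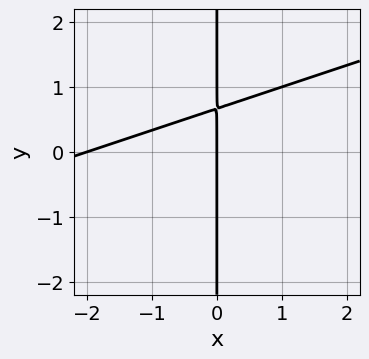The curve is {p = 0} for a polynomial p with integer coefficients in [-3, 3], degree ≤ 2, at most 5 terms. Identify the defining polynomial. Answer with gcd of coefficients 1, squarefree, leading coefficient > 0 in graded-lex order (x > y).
The degree is 2 — the shape is more complex than any degree-1 curve.
Against the integer gridlines: among the integer gridlines, it crosses the x-axis at x ∈ {-2, 0}; the visible y-axis segment lies entirely on the curve.
The integer polynomial consistent with all of this is the stated p.

x^2 - 3*x*y + 2*x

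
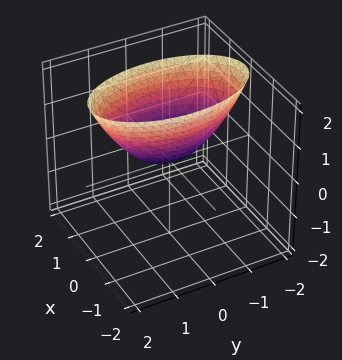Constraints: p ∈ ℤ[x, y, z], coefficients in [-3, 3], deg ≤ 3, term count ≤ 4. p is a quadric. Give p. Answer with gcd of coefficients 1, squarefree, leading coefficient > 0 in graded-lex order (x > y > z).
(a) The degree is 2 — a single bowl opening along one axis; a quadric.
(b) Symmetries: it's symmetric under y → −y, forcing even powers of y; the x ↦ −x reflection is a symmetry, so x appears only in even powers.
(c) From the axis intercepts and sections: it meets the x-axis at x = 0 (among the integer gridlines); it crosses the z-axis at the gridline z = 0.
(d) Matching integer coefficients to the picture gives p.

3*x^2 + y^2 - 2*z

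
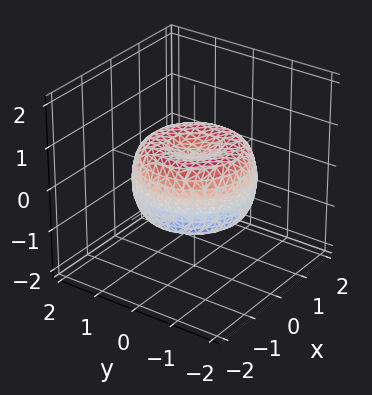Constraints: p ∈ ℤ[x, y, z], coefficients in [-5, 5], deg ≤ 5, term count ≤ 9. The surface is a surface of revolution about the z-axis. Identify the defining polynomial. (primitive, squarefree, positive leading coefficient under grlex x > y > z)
2*x^4 + 4*x^2*y^2 + 2*y^4 - 3*x^2 - 3*y^2 + 3*z^2 - 1

1. deg p = 4.
2. By symmetry, the surface is invariant under rotation about z: p = q(x² + y², z).
3. From the axis intercepts and sections: a circular section at z = 0 has radius between 1 and 2.
4. Solving for integer coefficients yields p as stated.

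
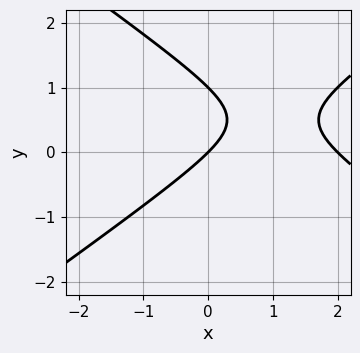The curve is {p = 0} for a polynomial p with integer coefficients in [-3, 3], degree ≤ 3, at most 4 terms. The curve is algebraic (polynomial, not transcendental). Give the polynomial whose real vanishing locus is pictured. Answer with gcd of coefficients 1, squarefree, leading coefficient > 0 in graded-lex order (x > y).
First, the degree is 2 — a generic line meets the curve in up to 2 points.
Next, observable constraints: among the integer gridlines, it crosses the y-axis at y ∈ {0, 1}; among the integer gridlines, it crosses the x-axis at x ∈ {0, 2}.
Finally, putting this together gives p.

x^2 - 2*y^2 - 2*x + 2*y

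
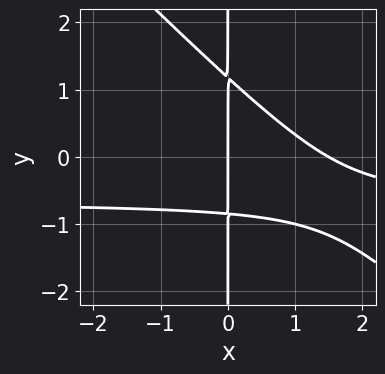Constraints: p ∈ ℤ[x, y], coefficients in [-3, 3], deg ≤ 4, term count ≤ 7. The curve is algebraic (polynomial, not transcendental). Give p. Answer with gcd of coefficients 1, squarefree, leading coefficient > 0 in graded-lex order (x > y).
(a) Degree: the shape is more complex than any degree-2 curve, so deg p = 3.
(b) Reading off the gridlines: the visible y-axis segment lies entirely on the curve; it crosses the x-axis at the gridline x = 0.
(c) These observations pin down the coefficients.

3*x^2*y + 3*x*y^2 + 2*x^2 - x*y - 3*x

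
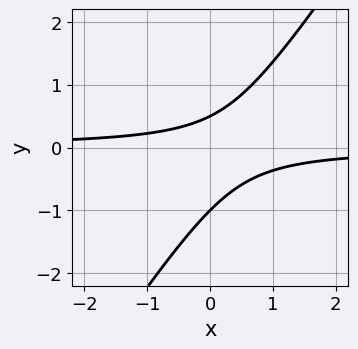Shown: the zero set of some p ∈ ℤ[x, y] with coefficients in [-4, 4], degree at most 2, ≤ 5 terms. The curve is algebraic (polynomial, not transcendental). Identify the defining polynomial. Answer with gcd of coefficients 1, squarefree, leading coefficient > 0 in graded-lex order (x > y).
First, deg p = 2. A generic line meets the curve in up to 2 points.
Then, reading off the gridlines: no x-intercept at any integer in the box; it meets the y-axis at y = -1 (among the integer gridlines).
Finally, the integer polynomial consistent with all of this is the stated p.

3*x*y - 2*y^2 - y + 1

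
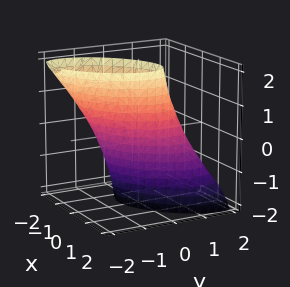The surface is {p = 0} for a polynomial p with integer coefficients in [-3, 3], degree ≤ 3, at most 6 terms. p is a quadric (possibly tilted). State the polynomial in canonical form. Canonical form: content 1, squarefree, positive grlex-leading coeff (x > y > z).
3*x^2 - 3*x*y + 3*y^2 + 2*y*z - 3

(a) Degree: the shape is more complex than any degree-1 surface, so deg p = 2.
(b) Against the integer gridlines: the x-axis gridline crossings are at x ∈ {-1, 1}; no z-intercept at any integer in the box; the y-axis gridline crossings are at y ∈ {-1, 1}.
(c) Matching integer coefficients to the picture gives p.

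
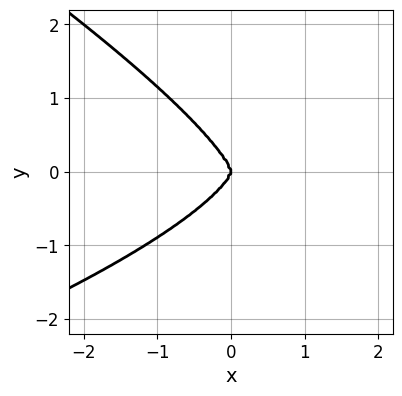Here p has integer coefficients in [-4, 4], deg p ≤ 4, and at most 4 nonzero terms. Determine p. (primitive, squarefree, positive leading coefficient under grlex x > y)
Degree: a generic line meets the curve in up to 4 points, so deg p = 4.
Reading off the gridlines: it meets the x-axis at x = 0 (among the integer gridlines); one y-axis crossing is at y = 0.
Fitting integer coefficients to these (and the overall shape) gives p.

x*y^3 + 2*y^4 + 2*x^3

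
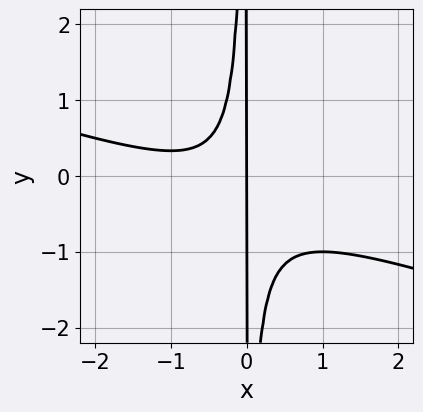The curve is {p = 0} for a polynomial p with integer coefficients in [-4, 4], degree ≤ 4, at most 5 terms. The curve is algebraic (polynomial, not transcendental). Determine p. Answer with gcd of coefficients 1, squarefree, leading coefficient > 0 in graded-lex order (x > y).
x^3 + 3*x^2*y + x^2 + x

(a) Degree: a generic line meets the curve in up to 3 points, so deg p = 3.
(b) From the visible intercepts: the visible y-axis segment lies entirely on the curve; one x-axis crossing is at x = 0.
(c) Matching integer coefficients to the picture gives p.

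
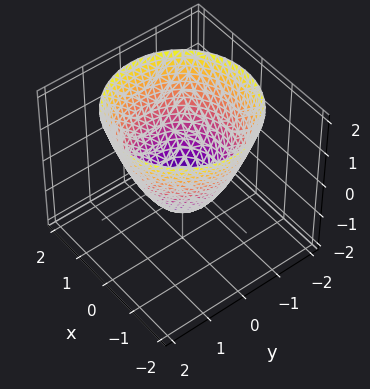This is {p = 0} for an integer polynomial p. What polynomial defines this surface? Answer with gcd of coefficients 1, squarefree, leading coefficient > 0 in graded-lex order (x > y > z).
(a) deg p = 2. The shape is more complex than any degree-1 surface.
(b) By symmetry, every cross-section ⟂ z is a circle, so x, y appear only via x² + y².
(c) Checking where it meets the axes: a circular section at z = 0 has radius exactly 1; the y-axis gridline crossings are at y ∈ {-1, 1}; it meets the z-axis at z = -1 (among the integer gridlines); the x-axis gridline crossings are at x ∈ {-1, 1}.
(d) The integer polynomial consistent with all of this is the stated p.

x^2 + y^2 - z - 1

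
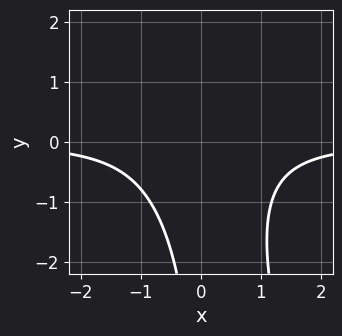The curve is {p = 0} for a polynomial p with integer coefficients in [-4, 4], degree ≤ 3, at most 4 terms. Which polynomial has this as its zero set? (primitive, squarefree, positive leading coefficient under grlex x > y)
3*x^2*y + x*y^2 + 3

First, the degree is 3 — no degree-2 curve has this shape.
Then, observable constraints: no y-intercept at any integer in the box; the curve avoids every integer x-axis point in the box.
Finally, fitting integer coefficients to these (and the overall shape) gives p.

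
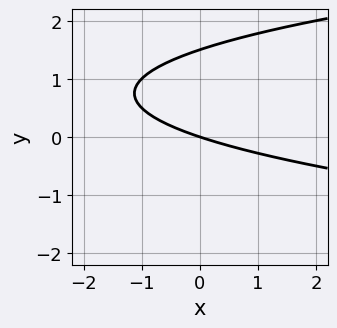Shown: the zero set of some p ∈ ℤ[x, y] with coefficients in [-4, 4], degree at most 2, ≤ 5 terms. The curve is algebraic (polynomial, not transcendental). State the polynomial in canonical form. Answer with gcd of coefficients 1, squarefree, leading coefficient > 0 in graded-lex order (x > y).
2*y^2 - x - 3*y

1. Degree: a generic line meets the curve in up to 2 points, so deg p = 2.
2. Observable constraints: one x-axis crossing is at x = 0; one y-axis crossing is at y = 0.
3. These observations pin down the coefficients.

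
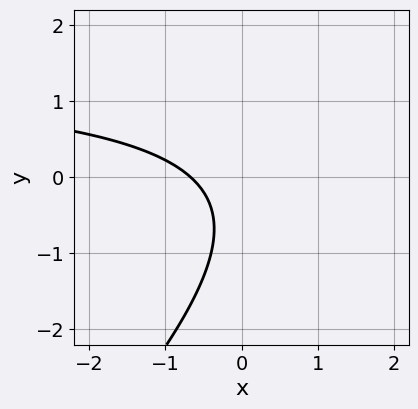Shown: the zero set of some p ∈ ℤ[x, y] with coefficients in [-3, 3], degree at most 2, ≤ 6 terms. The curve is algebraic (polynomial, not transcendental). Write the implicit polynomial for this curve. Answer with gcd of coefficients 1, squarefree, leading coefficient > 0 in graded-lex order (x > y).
1. Degree: no degree-1 curve has this shape, so deg p = 2.
2. Reading off the gridlines: no y-intercept at any integer in the box.
3. These observations pin down the coefficients.

2*x*y - 2*y^2 - 3*x - 2*y - 2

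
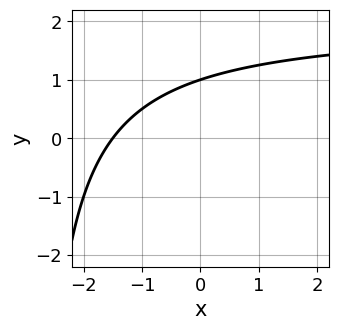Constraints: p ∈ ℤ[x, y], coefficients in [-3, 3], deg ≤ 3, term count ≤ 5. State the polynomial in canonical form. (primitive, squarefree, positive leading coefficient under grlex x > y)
Degree: a generic line meets the curve in up to 2 points, so deg p = 2.
From the visible intercepts: it meets the y-axis at y = 1 (among the integer gridlines).
Solving for integer coefficients yields p as stated.

x*y - 2*x + 3*y - 3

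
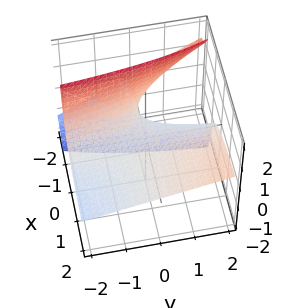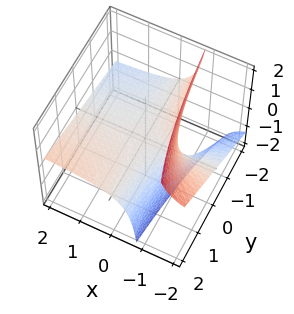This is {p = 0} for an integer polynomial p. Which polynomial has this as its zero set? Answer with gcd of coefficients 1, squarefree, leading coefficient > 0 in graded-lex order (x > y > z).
x*y - 3*x*z - 3*z

(a) Degree: no degree-1 surface has this shape, so deg p = 2.
(b) Against the integer gridlines: every point of the y-axis in the box is on the surface; every point of the x-axis in the box is on the surface; it meets the z-axis at z = 0 (among the integer gridlines).
(c) Assembling these constraints gives the stated polynomial.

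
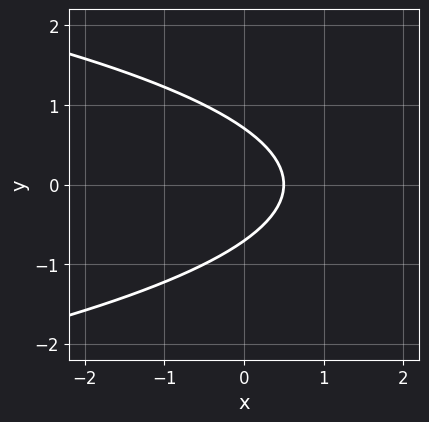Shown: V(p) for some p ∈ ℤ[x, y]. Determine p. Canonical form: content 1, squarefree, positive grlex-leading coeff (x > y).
2*y^2 + 2*x - 1

First, the degree is 2 — a generic line meets the curve in up to 2 points.
Then, symmetries: the y ↦ −y reflection is a symmetry, so y appears only in even powers.
Finally, assembling these constraints gives the stated polynomial.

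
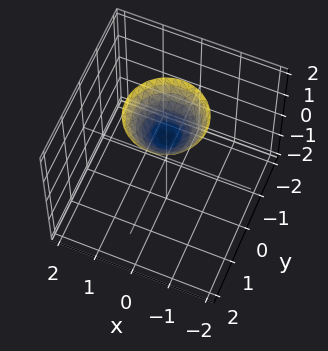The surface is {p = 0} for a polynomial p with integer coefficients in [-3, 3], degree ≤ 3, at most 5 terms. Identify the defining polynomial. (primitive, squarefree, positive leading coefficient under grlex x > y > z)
x^2 + y^2 - z + 1

Degree: a generic line meets the surface in up to 2 points, so deg p = 2.
Symmetries: rotational symmetry about the z-axis ⇒ p depends on x, y only through x² + y².
Checking where it meets the axes: the surface avoids every integer x-axis point in the box; the surface avoids every integer y-axis point in the box; one z-axis crossing is at z = 1; a circular section at z = 2 has radius exactly 1.
Solving for integer coefficients yields p as stated.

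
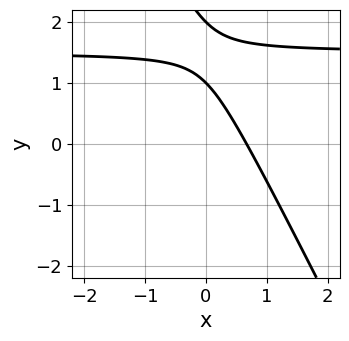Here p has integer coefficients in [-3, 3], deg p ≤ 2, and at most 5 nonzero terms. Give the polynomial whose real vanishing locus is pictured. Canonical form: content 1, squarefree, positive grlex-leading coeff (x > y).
1. deg p = 2.
2. From the visible intercepts: the y-axis gridline crossings are at y ∈ {1, 2}.
3. These observations pin down the coefficients.

2*x*y + y^2 - 3*x - 3*y + 2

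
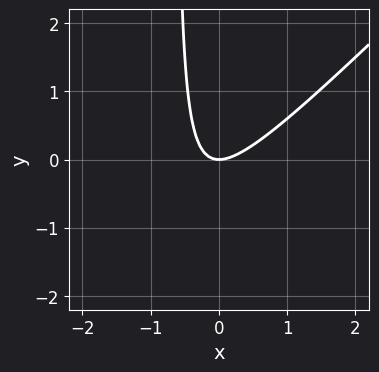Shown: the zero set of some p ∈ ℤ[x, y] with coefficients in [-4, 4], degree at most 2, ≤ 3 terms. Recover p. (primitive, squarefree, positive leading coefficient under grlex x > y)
(a) deg p = 2. A generic line meets the curve in up to 2 points.
(b) Checking where it meets the axes: it crosses the x-axis at the gridline x = 0; it meets the y-axis at y = 0 (among the integer gridlines).
(c) Putting this together gives p.

3*x^2 - 3*x*y - 2*y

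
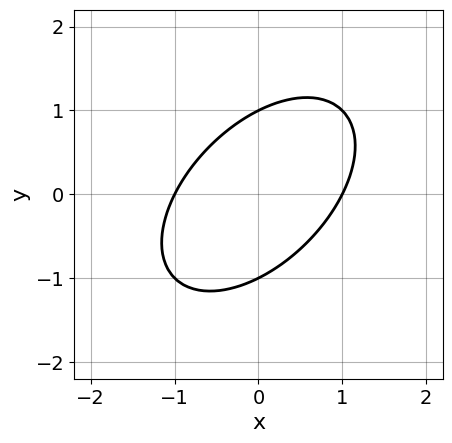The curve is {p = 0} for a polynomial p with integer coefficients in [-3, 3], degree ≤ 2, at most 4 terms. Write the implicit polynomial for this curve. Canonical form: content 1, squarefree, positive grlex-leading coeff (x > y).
1. deg p = 2. No degree-1 curve has this shape.
2. Observable constraints: among the integer gridlines, it crosses the y-axis at y ∈ {-1, 1}; the x-axis gridline crossings are at x ∈ {-1, 1}.
3. Together with the visible shape, these determine p as stated.

x^2 - x*y + y^2 - 1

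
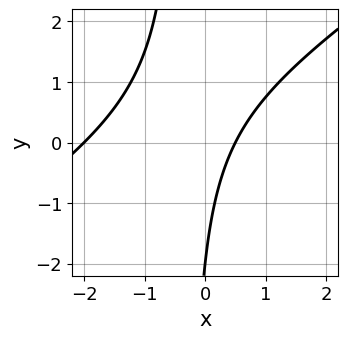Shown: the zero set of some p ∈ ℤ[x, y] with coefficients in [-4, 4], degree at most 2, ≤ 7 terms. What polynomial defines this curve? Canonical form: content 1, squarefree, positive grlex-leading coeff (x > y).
2*x^2 - 3*x*y + 3*x - y - 2

The degree is 2 — a generic line meets the curve in up to 2 points.
Checking where it meets the axes: it meets the y-axis at y = -2 (among the integer gridlines); one x-axis crossing is at x = -2.
Putting this together gives p.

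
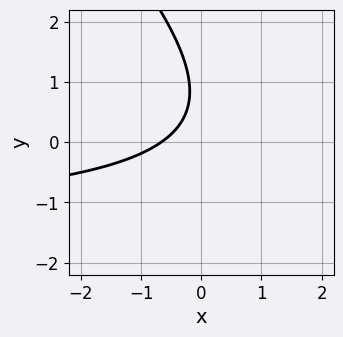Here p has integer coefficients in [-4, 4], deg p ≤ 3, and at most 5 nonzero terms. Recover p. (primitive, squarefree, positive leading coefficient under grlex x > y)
2*x*y + 2*y^2 + 3*x - 3*y + 2

First, the degree is 2 — no degree-1 curve has this shape.
Then, from the visible intercepts: no y-intercept at any integer in the box.
Finally, together with the visible shape, these determine p as stated.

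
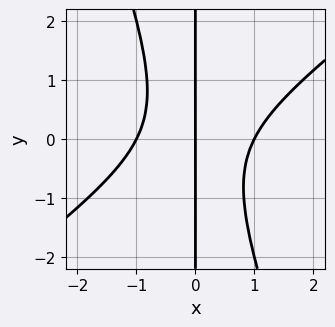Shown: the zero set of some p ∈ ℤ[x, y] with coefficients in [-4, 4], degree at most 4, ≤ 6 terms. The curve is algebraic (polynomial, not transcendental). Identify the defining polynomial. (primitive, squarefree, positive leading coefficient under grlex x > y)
2*x^3 - 2*x^2*y - x*y^2 - 2*x

(a) Degree: a generic line meets the curve in up to 3 points, so deg p = 3.
(b) Checking where it meets the axes: the visible y-axis segment lies entirely on the curve; the x-axis gridline crossings are at x ∈ {-1, 0, 1}.
(c) Putting this together gives p.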